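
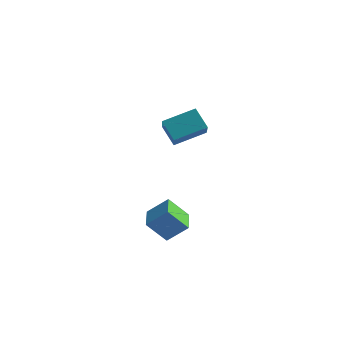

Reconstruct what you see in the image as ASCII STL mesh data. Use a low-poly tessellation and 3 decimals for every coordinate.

solid 
facet normal -0.644 0.163 0.747
outer loop
vertex -3.586 1.436 3.863
vertex -2.638 2.549 4.437
vertex -4.53 2.816 2.748
endloop
endfacet
facet normal -0.604 -0.708 -0.365
outer loop
vertex -3.802 2.631 1.903
vertex -3.586 1.436 3.863
vertex -4.53 2.816 2.748
endloop
endfacet
facet normal -0.644 0.164 0.747
outer loop
vertex -4.53 2.816 2.748
vertex -2.638 2.549 4.437
vertex -3.582 3.929 3.321
endloop
endfacet
facet normal -0.470 0.686 -0.555
outer loop
vertex -3.582 3.929 3.321
vertex -3.802 2.631 1.903
vertex -4.53 2.816 2.748
endloop
endfacet
facet normal 0.470 -0.686 0.555
outer loop
vertex -3.586 1.436 3.863
vertex -1.91 2.364 3.592
vertex -2.638 2.549 4.437
endloop
endfacet
facet normal -0.604 -0.709 -0.365
outer loop
vertex -2.858 1.251 3.019
vertex -3.586 1.436 3.863
vertex -3.802 2.631 1.903
endloop
endfacet
facet normal 0.470 -0.686 0.556
outer loop
vertex -2.858 1.251 3.019
vertex -1.91 2.364 3.592
vertex -3.586 1.436 3.863
endloop
endfacet
facet normal 0.604 0.708 0.365
outer loop
vertex -2.638 2.549 4.437
vertex -1.91 2.364 3.592
vertex -3.582 3.929 3.321
endloop
endfacet
facet normal -0.470 0.686 -0.555
outer loop
vertex -2.854 3.744 2.477
vertex -3.802 2.631 1.903
vertex -3.582 3.929 3.321
endloop
endfacet
facet normal 0.604 0.708 0.366
outer loop
vertex -3.582 3.929 3.321
vertex -1.91 2.364 3.592
vertex -2.854 3.744 2.477
endloop
endfacet
facet normal 0.644 -0.163 -0.747
outer loop
vertex -2.854 3.744 2.477
vertex -2.858 1.251 3.019
vertex -3.802 2.631 1.903
endloop
endfacet
facet normal 0.644 -0.164 -0.747
outer loop
vertex -1.91 2.364 3.592
vertex -2.858 1.251 3.019
vertex -2.854 3.744 2.477
endloop
endfacet
facet normal -0.544 0.837 0.067
outer loop
vertex -1.987 -1.991 0.465
vertex -1.23 -1.56 1.231
vertex -1.328 -1.488 -0.47
endloop
endfacet
facet normal -0.653 -0.372 -0.660
outer loop
vertex -0.67 -2.5 -0.551
vertex -1.987 -1.991 0.465
vertex -1.328 -1.488 -0.47
endloop
endfacet
facet normal -0.544 0.837 0.067
outer loop
vertex -1.328 -1.488 -0.47
vertex -1.23 -1.56 1.231
vertex -0.571 -1.057 0.296
endloop
endfacet
facet normal 0.528 0.403 -0.748
outer loop
vertex -0.571 -1.057 0.296
vertex -0.67 -2.5 -0.551
vertex -1.328 -1.488 -0.47
endloop
endfacet
facet normal -0.528 -0.403 0.748
outer loop
vertex -1.987 -1.991 0.465
vertex -0.572 -2.572 1.15
vertex -1.23 -1.56 1.231
endloop
endfacet
facet normal -0.653 -0.372 -0.660
outer loop
vertex -1.329 -3.003 0.384
vertex -1.987 -1.991 0.465
vertex -0.67 -2.5 -0.551
endloop
endfacet
facet normal -0.528 -0.403 0.748
outer loop
vertex -1.329 -3.003 0.384
vertex -0.572 -2.572 1.15
vertex -1.987 -1.991 0.465
endloop
endfacet
facet normal 0.653 0.372 0.660
outer loop
vertex -1.23 -1.56 1.231
vertex -0.572 -2.572 1.15
vertex -0.571 -1.057 0.296
endloop
endfacet
facet normal 0.528 0.403 -0.748
outer loop
vertex 0.087 -2.069 0.215
vertex -0.67 -2.5 -0.551
vertex -0.571 -1.057 0.296
endloop
endfacet
facet normal 0.653 0.372 0.660
outer loop
vertex -0.571 -1.057 0.296
vertex -0.572 -2.572 1.15
vertex 0.087 -2.069 0.215
endloop
endfacet
facet normal 0.544 -0.837 -0.067
outer loop
vertex 0.087 -2.069 0.215
vertex -1.329 -3.003 0.384
vertex -0.67 -2.5 -0.551
endloop
endfacet
facet normal 0.544 -0.837 -0.067
outer loop
vertex -0.572 -2.572 1.15
vertex -1.329 -3.003 0.384
vertex 0.087 -2.069 0.215
endloop
endfacet

endsolid


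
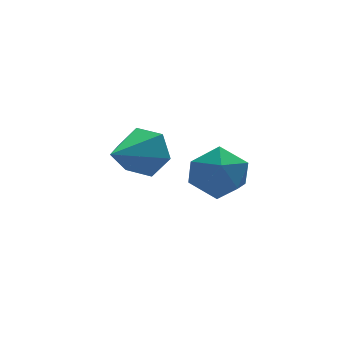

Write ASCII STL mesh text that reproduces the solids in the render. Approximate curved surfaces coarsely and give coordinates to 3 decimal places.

solid 
facet normal -0.347 -0.131 0.929
outer loop
vertex 2.953 -0.724 -1.824
vertex 3.449 -1.272 -1.716
vertex 3.629 -0.567 -1.549
endloop
endfacet
facet normal -0.421 0.548 0.723
outer loop
vertex 2.953 -0.724 -1.824
vertex 3.629 -0.567 -1.549
vertex 3.323 -0.122 -2.065
endloop
endfacet
facet normal -0.820 0.557 0.131
outer loop
vertex 2.953 -0.724 -1.824
vertex 3.323 -0.122 -2.065
vertex 2.954 -0.552 -2.551
endloop
endfacet
facet normal -0.993 -0.118 -0.029
outer loop
vertex 2.953 -0.724 -1.824
vertex 2.954 -0.552 -2.551
vertex 3.032 -1.263 -2.335
endloop
endfacet
facet normal -0.700 -0.542 0.464
outer loop
vertex 2.953 -0.724 -1.824
vertex 3.032 -1.263 -2.335
vertex 3.449 -1.272 -1.716
endloop
endfacet
facet normal 0.224 0.800 0.557
outer loop
vertex 3.323 -0.122 -2.065
vertex 3.629 -0.567 -1.549
vertex 4.048 -0.297 -2.105
endloop
endfacet
facet normal 0.344 -0.299 0.890
outer loop
vertex 3.629 -0.567 -1.549
vertex 3.449 -1.272 -1.716
vertex 4.126 -1.008 -1.889
endloop
endfacet
facet normal -0.225 -0.965 0.138
outer loop
vertex 3.449 -1.272 -1.716
vertex 3.032 -1.263 -2.335
vertex 3.757 -1.438 -2.375
endloop
endfacet
facet normal -0.698 -0.277 -0.660
outer loop
vertex 3.032 -1.263 -2.335
vertex 2.954 -0.552 -2.551
vertex 3.451 -0.993 -2.891
endloop
endfacet
facet normal -0.420 0.814 -0.401
outer loop
vertex 2.954 -0.552 -2.551
vertex 3.323 -0.122 -2.065
vertex 3.631 -0.288 -2.724
endloop
endfacet
facet normal 0.993 0.118 0.029
outer loop
vertex 4.127 -0.836 -2.616
vertex 4.048 -0.297 -2.105
vertex 4.126 -1.008 -1.889
endloop
endfacet
facet normal 0.820 -0.557 -0.131
outer loop
vertex 4.127 -0.836 -2.616
vertex 4.126 -1.008 -1.889
vertex 3.757 -1.438 -2.375
endloop
endfacet
facet normal 0.421 -0.548 -0.723
outer loop
vertex 4.127 -0.836 -2.616
vertex 3.757 -1.438 -2.375
vertex 3.451 -0.993 -2.891
endloop
endfacet
facet normal 0.347 0.131 -0.929
outer loop
vertex 4.127 -0.836 -2.616
vertex 3.451 -0.993 -2.891
vertex 3.631 -0.288 -2.724
endloop
endfacet
facet normal 0.700 0.542 -0.464
outer loop
vertex 4.127 -0.836 -2.616
vertex 3.631 -0.288 -2.724
vertex 4.048 -0.297 -2.105
endloop
endfacet
facet normal 0.698 0.277 0.660
outer loop
vertex 4.126 -1.008 -1.889
vertex 4.048 -0.297 -2.105
vertex 3.629 -0.567 -1.549
endloop
endfacet
facet normal 0.420 -0.814 0.401
outer loop
vertex 3.757 -1.438 -2.375
vertex 4.126 -1.008 -1.889
vertex 3.449 -1.272 -1.716
endloop
endfacet
facet normal -0.224 -0.800 -0.557
outer loop
vertex 3.451 -0.993 -2.891
vertex 3.757 -1.438 -2.375
vertex 3.032 -1.263 -2.335
endloop
endfacet
facet normal -0.344 0.299 -0.890
outer loop
vertex 3.631 -0.288 -2.724
vertex 3.451 -0.993 -2.891
vertex 2.954 -0.552 -2.551
endloop
endfacet
facet normal 0.225 0.965 -0.138
outer loop
vertex 4.048 -0.297 -2.105
vertex 3.631 -0.288 -2.724
vertex 3.323 -0.122 -2.065
endloop
endfacet
facet normal 0.710 0.599 -0.370
outer loop
vertex 1.931 -2.217 -0.078
vertex 1.577 -2.112 -0.588
vertex 1.523 -1.737 -0.084
endloop
endfacet
facet normal -0.035 -0.017 0.999
outer loop
vertex 1.931 -2.217 -0.078
vertex 1.523 -1.737 -0.084
vertex 0.703 -2.848 -0.132
endloop
endfacet
facet normal 0.710 0.599 -0.370
outer loop
vertex 1.523 -1.737 -0.084
vertex 1.577 -2.112 -0.588
vertex 1.169 -1.632 -0.594
endloop
endfacet
facet normal -0.675 0.474 0.566
outer loop
vertex 1.523 -1.737 -0.084
vertex 1.169 -1.632 -0.594
vertex 0.703 -2.848 -0.132
endloop
endfacet
facet normal 0.710 0.599 -0.371
outer loop
vertex 1.169 -1.632 -0.594
vertex 1.577 -2.112 -0.588
vertex 1.222 -2.007 -1.098
endloop
endfacet
facet normal -0.927 0.248 -0.282
outer loop
vertex 1.169 -1.632 -0.594
vertex 1.222 -2.007 -1.098
vertex 0.703 -2.848 -0.132
endloop
endfacet
facet normal 0.710 0.598 -0.371
outer loop
vertex 1.222 -2.007 -1.098
vertex 1.577 -2.112 -0.588
vertex 1.63 -2.487 -1.091
endloop
endfacet
facet normal -0.540 -0.469 -0.699
outer loop
vertex 1.222 -2.007 -1.098
vertex 1.63 -2.487 -1.091
vertex 0.703 -2.848 -0.132
endloop
endfacet
facet normal 0.710 0.599 -0.371
outer loop
vertex 1.63 -2.487 -1.091
vertex 1.577 -2.112 -0.588
vertex 1.985 -2.592 -0.582
endloop
endfacet
facet normal 0.098 -0.959 -0.266
outer loop
vertex 1.63 -2.487 -1.091
vertex 1.985 -2.592 -0.582
vertex 0.703 -2.848 -0.132
endloop
endfacet
facet normal 0.710 0.599 -0.370
outer loop
vertex 1.985 -2.592 -0.582
vertex 1.577 -2.112 -0.588
vertex 1.931 -2.217 -0.078
endloop
endfacet
facet normal 0.351 -0.733 0.583
outer loop
vertex 1.985 -2.592 -0.582
vertex 1.931 -2.217 -0.078
vertex 0.703 -2.848 -0.132
endloop
endfacet

endsolid


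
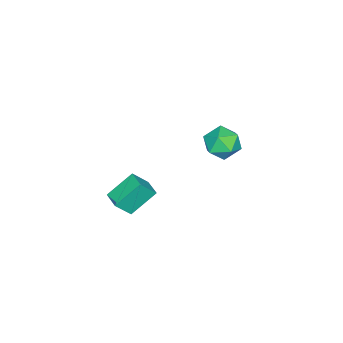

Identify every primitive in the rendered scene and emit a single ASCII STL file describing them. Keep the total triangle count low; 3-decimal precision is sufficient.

solid 
facet normal 0.052 0.981 0.186
outer loop
vertex -3.933 0.93 -0.933
vertex -3.887 0.711 0.212
vertex -2.901 0.776 -0.409
endloop
endfacet
facet normal 0.349 0.825 -0.445
outer loop
vertex -3.933 0.93 -0.933
vertex -2.901 0.776 -0.409
vertex -3.102 0.297 -1.454
endloop
endfacet
facet normal -0.146 0.508 -0.849
outer loop
vertex -3.933 0.93 -0.933
vertex -3.102 0.297 -1.454
vertex -4.212 -0.063 -1.479
endloop
endfacet
facet normal -0.749 0.468 -0.469
outer loop
vertex -3.933 0.93 -0.933
vertex -4.212 -0.063 -1.479
vertex -4.697 0.193 -0.449
endloop
endfacet
facet normal -0.626 0.761 0.171
outer loop
vertex -3.933 0.93 -0.933
vertex -4.697 0.193 -0.449
vertex -3.887 0.711 0.212
endloop
endfacet
facet normal 0.874 0.355 -0.331
outer loop
vertex -3.102 0.297 -1.454
vertex -2.901 0.776 -0.409
vertex -2.543 -0.313 -0.631
endloop
endfacet
facet normal 0.394 0.608 0.689
outer loop
vertex -2.901 0.776 -0.409
vertex -3.887 0.711 0.212
vertex -3.028 -0.057 0.399
endloop
endfacet
facet normal -0.703 0.252 0.665
outer loop
vertex -3.887 0.711 0.212
vertex -4.697 0.193 -0.449
vertex -4.138 -0.417 0.374
endloop
endfacet
facet normal -0.902 -0.221 -0.370
outer loop
vertex -4.697 0.193 -0.449
vertex -4.212 -0.063 -1.479
vertex -4.339 -0.896 -0.671
endloop
endfacet
facet normal 0.073 -0.158 -0.985
outer loop
vertex -4.212 -0.063 -1.479
vertex -3.102 0.297 -1.454
vertex -3.353 -0.831 -1.292
endloop
endfacet
facet normal 0.749 -0.468 0.469
outer loop
vertex -3.307 -1.05 -0.147
vertex -2.543 -0.313 -0.631
vertex -3.028 -0.057 0.399
endloop
endfacet
facet normal 0.146 -0.508 0.849
outer loop
vertex -3.307 -1.05 -0.147
vertex -3.028 -0.057 0.399
vertex -4.138 -0.417 0.374
endloop
endfacet
facet normal -0.349 -0.825 0.445
outer loop
vertex -3.307 -1.05 -0.147
vertex -4.138 -0.417 0.374
vertex -4.339 -0.896 -0.671
endloop
endfacet
facet normal -0.052 -0.981 -0.186
outer loop
vertex -3.307 -1.05 -0.147
vertex -4.339 -0.896 -0.671
vertex -3.353 -0.831 -1.292
endloop
endfacet
facet normal 0.626 -0.761 -0.171
outer loop
vertex -3.307 -1.05 -0.147
vertex -3.353 -0.831 -1.292
vertex -2.543 -0.313 -0.631
endloop
endfacet
facet normal 0.902 0.221 0.370
outer loop
vertex -3.028 -0.057 0.399
vertex -2.543 -0.313 -0.631
vertex -2.901 0.776 -0.409
endloop
endfacet
facet normal -0.073 0.158 0.985
outer loop
vertex -4.138 -0.417 0.374
vertex -3.028 -0.057 0.399
vertex -3.887 0.711 0.212
endloop
endfacet
facet normal -0.874 -0.355 0.331
outer loop
vertex -4.339 -0.896 -0.671
vertex -4.138 -0.417 0.374
vertex -4.697 0.193 -0.449
endloop
endfacet
facet normal -0.394 -0.608 -0.689
outer loop
vertex -3.353 -0.831 -1.292
vertex -4.339 -0.896 -0.671
vertex -4.212 -0.063 -1.479
endloop
endfacet
facet normal 0.703 -0.252 -0.665
outer loop
vertex -2.543 -0.313 -0.631
vertex -3.353 -0.831 -1.292
vertex -3.102 0.297 -1.454
endloop
endfacet
facet normal -0.486 0.420 -0.767
outer loop
vertex 1.628 -1.862 -0.274
vertex 2.312 -1.04 -0.257
vertex 2.743 -2.764 -1.474
endloop
endfacet
facet normal -0.640 -0.769 -0.017
outer loop
vertex 3.408 -3.34 -0.423
vertex 1.628 -1.862 -0.274
vertex 2.743 -2.764 -1.474
endloop
endfacet
facet normal -0.484 0.420 -0.767
outer loop
vertex 2.743 -2.764 -1.474
vertex 2.312 -1.04 -0.257
vertex 3.428 -1.942 -1.456
endloop
endfacet
facet normal 0.596 -0.483 -0.642
outer loop
vertex 3.428 -1.942 -1.456
vertex 3.408 -3.34 -0.423
vertex 2.743 -2.764 -1.474
endloop
endfacet
facet normal -0.596 0.483 0.642
outer loop
vertex 1.628 -1.862 -0.274
vertex 2.977 -1.616 0.794
vertex 2.312 -1.04 -0.257
endloop
endfacet
facet normal -0.640 -0.769 -0.017
outer loop
vertex 2.292 -2.438 0.776
vertex 1.628 -1.862 -0.274
vertex 3.408 -3.34 -0.423
endloop
endfacet
facet normal -0.596 0.483 0.642
outer loop
vertex 2.292 -2.438 0.776
vertex 2.977 -1.616 0.794
vertex 1.628 -1.862 -0.274
endloop
endfacet
facet normal 0.639 0.769 0.017
outer loop
vertex 2.312 -1.04 -0.257
vertex 2.977 -1.616 0.794
vertex 3.428 -1.942 -1.456
endloop
endfacet
facet normal 0.596 -0.483 -0.642
outer loop
vertex 4.092 -2.518 -0.406
vertex 3.408 -3.34 -0.423
vertex 3.428 -1.942 -1.456
endloop
endfacet
facet normal 0.640 0.768 0.017
outer loop
vertex 3.428 -1.942 -1.456
vertex 2.977 -1.616 0.794
vertex 4.092 -2.518 -0.406
endloop
endfacet
facet normal 0.485 -0.420 0.767
outer loop
vertex 4.092 -2.518 -0.406
vertex 2.292 -2.438 0.776
vertex 3.408 -3.34 -0.423
endloop
endfacet
facet normal 0.485 -0.421 0.767
outer loop
vertex 2.977 -1.616 0.794
vertex 2.292 -2.438 0.776
vertex 4.092 -2.518 -0.406
endloop
endfacet

endsolid


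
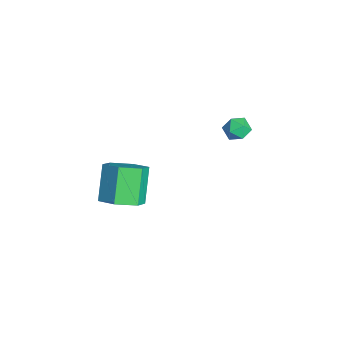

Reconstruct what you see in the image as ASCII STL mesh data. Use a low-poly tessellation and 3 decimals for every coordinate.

solid 
facet normal 0.614 -0.240 -0.752
outer loop
vertex -0.718 -2.018 0.328
vertex -1.461 -2.568 -0.104
vertex -1.358 -1.58 -0.335
endloop
endfacet
facet normal 0.478 0.871 0.113
outer loop
vertex -0.718 -2.018 0.328
vertex -1.358 -1.58 -0.335
vertex -1.836 -1.582 1.696
endloop
endfacet
facet normal 0.478 0.871 0.113
outer loop
vertex -1.836 -1.582 1.696
vertex -1.358 -1.58 -0.335
vertex -2.476 -1.144 1.033
endloop
endfacet
facet normal -0.614 0.240 0.752
outer loop
vertex -1.836 -1.582 1.696
vertex -2.476 -1.144 1.033
vertex -2.579 -2.132 1.264
endloop
endfacet
facet normal 0.614 -0.240 -0.752
outer loop
vertex -1.358 -1.58 -0.335
vertex -1.461 -2.568 -0.104
vertex -2.101 -2.13 -0.767
endloop
endfacet
facet normal -0.304 0.808 -0.506
outer loop
vertex -1.358 -1.58 -0.335
vertex -2.101 -2.13 -0.767
vertex -2.476 -1.144 1.033
endloop
endfacet
facet normal -0.303 0.808 -0.506
outer loop
vertex -2.476 -1.144 1.033
vertex -2.101 -2.13 -0.767
vertex -3.219 -1.693 0.602
endloop
endfacet
facet normal -0.614 0.240 0.752
outer loop
vertex -2.476 -1.144 1.033
vertex -3.219 -1.693 0.602
vertex -2.579 -2.132 1.264
endloop
endfacet
facet normal 0.614 -0.240 -0.752
outer loop
vertex -2.101 -2.13 -0.767
vertex -1.461 -2.568 -0.104
vertex -2.204 -3.118 -0.536
endloop
endfacet
facet normal -0.783 -0.063 -0.619
outer loop
vertex -2.101 -2.13 -0.767
vertex -2.204 -3.118 -0.536
vertex -3.219 -1.693 0.602
endloop
endfacet
facet normal -0.782 -0.063 -0.620
outer loop
vertex -3.219 -1.693 0.602
vertex -2.204 -3.118 -0.536
vertex -3.322 -2.682 0.832
endloop
endfacet
facet normal -0.614 0.239 0.752
outer loop
vertex -3.219 -1.693 0.602
vertex -3.322 -2.682 0.832
vertex -2.579 -2.132 1.264
endloop
endfacet
facet normal 0.614 -0.240 -0.752
outer loop
vertex -2.204 -3.118 -0.536
vertex -1.461 -2.568 -0.104
vertex -1.564 -3.556 0.127
endloop
endfacet
facet normal -0.478 -0.871 -0.113
outer loop
vertex -2.204 -3.118 -0.536
vertex -1.564 -3.556 0.127
vertex -3.322 -2.682 0.832
endloop
endfacet
facet normal -0.478 -0.871 -0.113
outer loop
vertex -3.322 -2.682 0.832
vertex -1.564 -3.556 0.127
vertex -2.682 -3.12 1.495
endloop
endfacet
facet normal -0.614 0.240 0.752
outer loop
vertex -3.322 -2.682 0.832
vertex -2.682 -3.12 1.495
vertex -2.579 -2.132 1.264
endloop
endfacet
facet normal 0.614 -0.240 -0.752
outer loop
vertex -1.564 -3.556 0.127
vertex -1.461 -2.568 -0.104
vertex -0.821 -3.007 0.558
endloop
endfacet
facet normal 0.304 -0.808 0.505
outer loop
vertex -1.564 -3.556 0.127
vertex -0.821 -3.007 0.558
vertex -2.682 -3.12 1.495
endloop
endfacet
facet normal 0.304 -0.807 0.506
outer loop
vertex -2.682 -3.12 1.495
vertex -0.821 -3.007 0.558
vertex -1.939 -2.57 1.927
endloop
endfacet
facet normal -0.614 0.240 0.752
outer loop
vertex -2.682 -3.12 1.495
vertex -1.939 -2.57 1.927
vertex -2.579 -2.132 1.264
endloop
endfacet
facet normal 0.614 -0.239 -0.752
outer loop
vertex -0.821 -3.007 0.558
vertex -1.461 -2.568 -0.104
vertex -0.718 -2.018 0.328
endloop
endfacet
facet normal 0.783 0.062 0.619
outer loop
vertex -0.821 -3.007 0.558
vertex -0.718 -2.018 0.328
vertex -1.939 -2.57 1.927
endloop
endfacet
facet normal 0.783 0.063 0.619
outer loop
vertex -1.939 -2.57 1.927
vertex -0.718 -2.018 0.328
vertex -1.836 -1.582 1.696
endloop
endfacet
facet normal -0.614 0.240 0.752
outer loop
vertex -1.939 -2.57 1.927
vertex -1.836 -1.582 1.696
vertex -2.579 -2.132 1.264
endloop
endfacet
facet normal 0.160 0.805 0.571
outer loop
vertex -3.443 3.619 1.627
vertex -3.937 3.415 2.053
vertex -3.292 3.214 2.156
endloop
endfacet
facet normal 0.761 0.602 0.244
outer loop
vertex -3.443 3.619 1.627
vertex -3.292 3.214 2.156
vertex -3.006 3.1 1.545
endloop
endfacet
facet normal 0.642 0.613 -0.460
outer loop
vertex -3.443 3.619 1.627
vertex -3.006 3.1 1.545
vertex -3.475 3.231 1.065
endloop
endfacet
facet normal -0.032 0.823 -0.567
outer loop
vertex -3.443 3.619 1.627
vertex -3.475 3.231 1.065
vertex -4.05 3.425 1.379
endloop
endfacet
facet normal -0.329 0.942 0.069
outer loop
vertex -3.443 3.619 1.627
vertex -4.05 3.425 1.379
vertex -3.937 3.415 2.053
endloop
endfacet
facet normal 0.898 -0.072 0.434
outer loop
vertex -3.006 3.1 1.545
vertex -3.292 3.214 2.156
vertex -3.23 2.575 1.921
endloop
endfacet
facet normal -0.074 0.256 0.964
outer loop
vertex -3.292 3.214 2.156
vertex -3.937 3.415 2.053
vertex -3.805 2.769 2.235
endloop
endfacet
facet normal -0.865 0.478 0.152
outer loop
vertex -3.937 3.415 2.053
vertex -4.05 3.425 1.379
vertex -4.274 2.9 1.755
endloop
endfacet
facet normal -0.383 0.286 -0.878
outer loop
vertex -4.05 3.425 1.379
vertex -3.475 3.231 1.065
vertex -3.988 2.786 1.144
endloop
endfacet
facet normal 0.707 -0.054 -0.705
outer loop
vertex -3.475 3.231 1.065
vertex -3.006 3.1 1.545
vertex -3.343 2.585 1.247
endloop
endfacet
facet normal 0.032 -0.823 0.567
outer loop
vertex -3.837 2.381 1.673
vertex -3.23 2.575 1.921
vertex -3.805 2.769 2.235
endloop
endfacet
facet normal -0.642 -0.613 0.460
outer loop
vertex -3.837 2.381 1.673
vertex -3.805 2.769 2.235
vertex -4.274 2.9 1.755
endloop
endfacet
facet normal -0.761 -0.602 -0.244
outer loop
vertex -3.837 2.381 1.673
vertex -4.274 2.9 1.755
vertex -3.988 2.786 1.144
endloop
endfacet
facet normal -0.160 -0.805 -0.571
outer loop
vertex -3.837 2.381 1.673
vertex -3.988 2.786 1.144
vertex -3.343 2.585 1.247
endloop
endfacet
facet normal 0.329 -0.942 -0.069
outer loop
vertex -3.837 2.381 1.673
vertex -3.343 2.585 1.247
vertex -3.23 2.575 1.921
endloop
endfacet
facet normal 0.383 -0.286 0.878
outer loop
vertex -3.805 2.769 2.235
vertex -3.23 2.575 1.921
vertex -3.292 3.214 2.156
endloop
endfacet
facet normal -0.707 0.054 0.705
outer loop
vertex -4.274 2.9 1.755
vertex -3.805 2.769 2.235
vertex -3.937 3.415 2.053
endloop
endfacet
facet normal -0.898 0.072 -0.434
outer loop
vertex -3.988 2.786 1.144
vertex -4.274 2.9 1.755
vertex -4.05 3.425 1.379
endloop
endfacet
facet normal 0.074 -0.256 -0.964
outer loop
vertex -3.343 2.585 1.247
vertex -3.988 2.786 1.144
vertex -3.475 3.231 1.065
endloop
endfacet
facet normal 0.865 -0.478 -0.152
outer loop
vertex -3.23 2.575 1.921
vertex -3.343 2.585 1.247
vertex -3.006 3.1 1.545
endloop
endfacet

endsolid


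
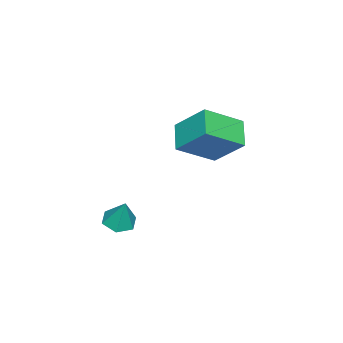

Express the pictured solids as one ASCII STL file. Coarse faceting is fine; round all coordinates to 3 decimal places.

solid 
facet normal -0.205 -0.313 -0.927
outer loop
vertex 2.843 -2.385 -0.532
vertex 2.447 -2.049 -0.558
vertex 2.922 -1.904 -0.712
endloop
endfacet
facet normal 0.966 -0.066 0.249
outer loop
vertex 2.843 -2.385 -0.532
vertex 2.922 -1.904 -0.712
vertex 2.653 -1.731 0.378
endloop
endfacet
facet normal -0.204 -0.315 -0.927
outer loop
vertex 2.922 -1.904 -0.712
vertex 2.447 -2.049 -0.558
vertex 2.526 -1.567 -0.739
endloop
endfacet
facet normal 0.646 0.762 0.038
outer loop
vertex 2.922 -1.904 -0.712
vertex 2.526 -1.567 -0.739
vertex 2.653 -1.731 0.378
endloop
endfacet
facet normal -0.204 -0.315 -0.927
outer loop
vertex 2.526 -1.567 -0.739
vertex 2.447 -2.049 -0.558
vertex 2.051 -1.712 -0.585
endloop
endfacet
facet normal -0.238 0.957 0.168
outer loop
vertex 2.526 -1.567 -0.739
vertex 2.051 -1.712 -0.585
vertex 2.653 -1.731 0.378
endloop
endfacet
facet normal -0.204 -0.315 -0.927
outer loop
vertex 2.051 -1.712 -0.585
vertex 2.447 -2.049 -0.558
vertex 1.972 -2.194 -0.404
endloop
endfacet
facet normal -0.800 0.321 0.507
outer loop
vertex 2.051 -1.712 -0.585
vertex 1.972 -2.194 -0.404
vertex 2.653 -1.731 0.378
endloop
endfacet
facet normal -0.205 -0.313 -0.927
outer loop
vertex 1.972 -2.194 -0.404
vertex 2.447 -2.049 -0.558
vertex 2.368 -2.53 -0.378
endloop
endfacet
facet normal -0.478 -0.508 0.717
outer loop
vertex 1.972 -2.194 -0.404
vertex 2.368 -2.53 -0.378
vertex 2.653 -1.731 0.378
endloop
endfacet
facet normal -0.205 -0.313 -0.927
outer loop
vertex 2.368 -2.53 -0.378
vertex 2.447 -2.049 -0.558
vertex 2.843 -2.385 -0.532
endloop
endfacet
facet normal 0.404 -0.701 0.588
outer loop
vertex 2.368 -2.53 -0.378
vertex 2.843 -2.385 -0.532
vertex 2.653 -1.731 0.378
endloop
endfacet
facet normal -0.785 -0.394 0.478
outer loop
vertex 1.234 -0.88 3.007
vertex 1.323 0.061 3.928
vertex 0.384 -0.08 2.271
endloop
endfacet
facet normal -0.067 -0.713 -0.698
outer loop
vertex 1.137 0.299 1.812
vertex 1.234 -0.88 3.007
vertex 0.384 -0.08 2.271
endloop
endfacet
facet normal -0.784 -0.395 0.478
outer loop
vertex 0.384 -0.08 2.271
vertex 1.323 0.061 3.928
vertex 0.472 0.861 3.193
endloop
endfacet
facet normal -0.617 0.580 -0.533
outer loop
vertex 0.472 0.861 3.193
vertex 1.137 0.299 1.812
vertex 0.384 -0.08 2.271
endloop
endfacet
facet normal 0.617 -0.580 0.533
outer loop
vertex 1.234 -0.88 3.007
vertex 2.076 0.44 3.469
vertex 1.323 0.061 3.928
endloop
endfacet
facet normal -0.067 -0.713 -0.698
outer loop
vertex 1.988 -0.501 2.547
vertex 1.234 -0.88 3.007
vertex 1.137 0.299 1.812
endloop
endfacet
facet normal 0.616 -0.580 0.533
outer loop
vertex 1.988 -0.501 2.547
vertex 2.076 0.44 3.469
vertex 1.234 -0.88 3.007
endloop
endfacet
facet normal 0.067 0.713 0.698
outer loop
vertex 1.323 0.061 3.928
vertex 2.076 0.44 3.469
vertex 0.472 0.861 3.193
endloop
endfacet
facet normal -0.616 0.580 -0.533
outer loop
vertex 1.226 1.24 2.733
vertex 1.137 0.299 1.812
vertex 0.472 0.861 3.193
endloop
endfacet
facet normal 0.067 0.713 0.698
outer loop
vertex 0.472 0.861 3.193
vertex 2.076 0.44 3.469
vertex 1.226 1.24 2.733
endloop
endfacet
facet normal 0.784 0.394 -0.479
outer loop
vertex 1.226 1.24 2.733
vertex 1.988 -0.501 2.547
vertex 1.137 0.299 1.812
endloop
endfacet
facet normal 0.785 0.395 -0.478
outer loop
vertex 2.076 0.44 3.469
vertex 1.988 -0.501 2.547
vertex 1.226 1.24 2.733
endloop
endfacet

endsolid


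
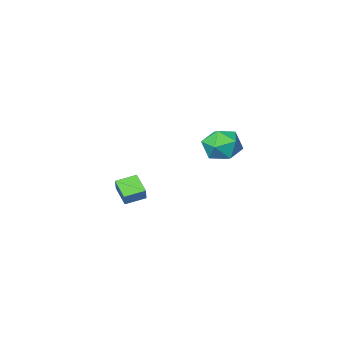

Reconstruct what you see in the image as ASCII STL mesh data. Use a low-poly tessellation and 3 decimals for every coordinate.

solid 
facet normal -0.950 0.208 0.231
outer loop
vertex -0.457 -3.41 -1.296
vertex -0.163 -2.935 -0.515
vertex -0.391 -2.39 -1.942
endloop
endfacet
facet normal -0.307 -0.495 -0.813
outer loop
vertex 0.683 -2.625 -2.205
vertex -0.457 -3.41 -1.296
vertex -0.391 -2.39 -1.942
endloop
endfacet
facet normal -0.950 0.209 0.232
outer loop
vertex -0.391 -2.39 -1.942
vertex -0.163 -2.935 -0.515
vertex -0.096 -1.914 -1.162
endloop
endfacet
facet normal 0.054 0.843 -0.535
outer loop
vertex -0.096 -1.914 -1.162
vertex 0.683 -2.625 -2.205
vertex -0.391 -2.39 -1.942
endloop
endfacet
facet normal -0.054 -0.844 0.534
outer loop
vertex -0.457 -3.41 -1.296
vertex 0.911 -3.17 -0.778
vertex -0.163 -2.935 -0.515
endloop
endfacet
facet normal -0.307 -0.495 -0.813
outer loop
vertex 0.616 -3.646 -1.558
vertex -0.457 -3.41 -1.296
vertex 0.683 -2.625 -2.205
endloop
endfacet
facet normal -0.055 -0.843 0.535
outer loop
vertex 0.616 -3.646 -1.558
vertex 0.911 -3.17 -0.778
vertex -0.457 -3.41 -1.296
endloop
endfacet
facet normal 0.307 0.495 0.813
outer loop
vertex -0.163 -2.935 -0.515
vertex 0.911 -3.17 -0.778
vertex -0.096 -1.914 -1.162
endloop
endfacet
facet normal 0.055 0.844 -0.534
outer loop
vertex 0.977 -2.15 -1.424
vertex 0.683 -2.625 -2.205
vertex -0.096 -1.914 -1.162
endloop
endfacet
facet normal 0.307 0.495 0.813
outer loop
vertex -0.096 -1.914 -1.162
vertex 0.911 -3.17 -0.778
vertex 0.977 -2.15 -1.424
endloop
endfacet
facet normal 0.950 -0.209 -0.231
outer loop
vertex 0.977 -2.15 -1.424
vertex 0.616 -3.646 -1.558
vertex 0.683 -2.625 -2.205
endloop
endfacet
facet normal 0.950 -0.208 -0.232
outer loop
vertex 0.911 -3.17 -0.778
vertex 0.616 -3.646 -1.558
vertex 0.977 -2.15 -1.424
endloop
endfacet
facet normal -0.994 -0.084 0.076
outer loop
vertex -1.988 3.86 3.5
vertex -1.9 2.823 3.5
vertex -1.876 3.347 4.399
endloop
endfacet
facet normal -0.765 0.514 0.389
outer loop
vertex -1.988 3.86 3.5
vertex -1.876 3.347 4.399
vertex -1.359 4.237 4.239
endloop
endfacet
facet normal -0.421 0.901 -0.102
outer loop
vertex -1.988 3.86 3.5
vertex -1.359 4.237 4.239
vertex -1.064 4.262 3.241
endloop
endfacet
facet normal -0.437 0.542 -0.718
outer loop
vertex -1.988 3.86 3.5
vertex -1.064 4.262 3.241
vertex -1.398 3.388 2.785
endloop
endfacet
facet normal -0.791 -0.067 -0.608
outer loop
vertex -1.988 3.86 3.5
vertex -1.398 3.388 2.785
vertex -1.9 2.823 3.5
endloop
endfacet
facet normal -0.295 0.332 0.896
outer loop
vertex -1.359 4.237 4.239
vertex -1.876 3.347 4.399
vertex -0.882 3.432 4.695
endloop
endfacet
facet normal -0.666 -0.636 0.389
outer loop
vertex -1.876 3.347 4.399
vertex -1.9 2.823 3.5
vertex -1.216 2.558 4.239
endloop
endfacet
facet normal -0.339 -0.608 -0.718
outer loop
vertex -1.9 2.823 3.5
vertex -1.398 3.388 2.785
vertex -0.921 2.583 3.241
endloop
endfacet
facet normal 0.234 0.378 -0.896
outer loop
vertex -1.398 3.388 2.785
vertex -1.064 4.262 3.241
vertex -0.404 3.473 3.081
endloop
endfacet
facet normal 0.262 0.960 0.102
outer loop
vertex -1.064 4.262 3.241
vertex -1.359 4.237 4.239
vertex -0.38 3.997 3.98
endloop
endfacet
facet normal 0.437 -0.542 0.718
outer loop
vertex -0.292 2.96 3.98
vertex -0.882 3.432 4.695
vertex -1.216 2.558 4.239
endloop
endfacet
facet normal 0.421 -0.901 0.102
outer loop
vertex -0.292 2.96 3.98
vertex -1.216 2.558 4.239
vertex -0.921 2.583 3.241
endloop
endfacet
facet normal 0.765 -0.514 -0.389
outer loop
vertex -0.292 2.96 3.98
vertex -0.921 2.583 3.241
vertex -0.404 3.473 3.081
endloop
endfacet
facet normal 0.994 0.084 -0.076
outer loop
vertex -0.292 2.96 3.98
vertex -0.404 3.473 3.081
vertex -0.38 3.997 3.98
endloop
endfacet
facet normal 0.791 0.067 0.608
outer loop
vertex -0.292 2.96 3.98
vertex -0.38 3.997 3.98
vertex -0.882 3.432 4.695
endloop
endfacet
facet normal -0.234 -0.378 0.896
outer loop
vertex -1.216 2.558 4.239
vertex -0.882 3.432 4.695
vertex -1.876 3.347 4.399
endloop
endfacet
facet normal -0.262 -0.960 -0.102
outer loop
vertex -0.921 2.583 3.241
vertex -1.216 2.558 4.239
vertex -1.9 2.823 3.5
endloop
endfacet
facet normal 0.295 -0.332 -0.896
outer loop
vertex -0.404 3.473 3.081
vertex -0.921 2.583 3.241
vertex -1.398 3.388 2.785
endloop
endfacet
facet normal 0.666 0.636 -0.389
outer loop
vertex -0.38 3.997 3.98
vertex -0.404 3.473 3.081
vertex -1.064 4.262 3.241
endloop
endfacet
facet normal 0.339 0.608 0.718
outer loop
vertex -0.882 3.432 4.695
vertex -0.38 3.997 3.98
vertex -1.359 4.237 4.239
endloop
endfacet

endsolid


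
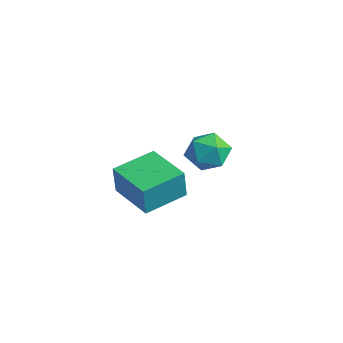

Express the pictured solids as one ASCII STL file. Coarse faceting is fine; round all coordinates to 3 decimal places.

solid 
facet normal -0.938 0.331 -0.102
outer loop
vertex 2.103 1.137 0.107
vertex 1.959 1.007 1.012
vertex 2.279 1.82 0.706
endloop
endfacet
facet normal -0.506 0.639 -0.580
outer loop
vertex 2.103 1.137 0.107
vertex 2.279 1.82 0.706
vertex 2.866 1.653 0.01
endloop
endfacet
facet normal -0.206 0.122 -0.971
outer loop
vertex 2.103 1.137 0.107
vertex 2.866 1.653 0.01
vertex 2.908 0.737 -0.114
endloop
endfacet
facet normal -0.453 -0.505 -0.735
outer loop
vertex 2.103 1.137 0.107
vertex 2.908 0.737 -0.114
vertex 2.348 0.338 0.505
endloop
endfacet
facet normal -0.905 -0.376 -0.198
outer loop
vertex 2.103 1.137 0.107
vertex 2.348 0.338 0.505
vertex 1.959 1.007 1.012
endloop
endfacet
facet normal 0.013 0.975 -0.223
outer loop
vertex 2.866 1.653 0.01
vertex 2.279 1.82 0.706
vertex 3.192 1.842 0.855
endloop
endfacet
facet normal -0.686 0.477 0.549
outer loop
vertex 2.279 1.82 0.706
vertex 1.959 1.007 1.012
vertex 2.632 1.443 1.474
endloop
endfacet
facet normal -0.633 -0.666 0.393
outer loop
vertex 1.959 1.007 1.012
vertex 2.348 0.338 0.505
vertex 2.674 0.527 1.35
endloop
endfacet
facet normal 0.099 -0.875 -0.475
outer loop
vertex 2.348 0.338 0.505
vertex 2.908 0.737 -0.114
vertex 3.261 0.36 0.654
endloop
endfacet
facet normal 0.498 0.139 -0.856
outer loop
vertex 2.908 0.737 -0.114
vertex 2.866 1.653 0.01
vertex 3.581 1.173 0.348
endloop
endfacet
facet normal 0.453 0.505 0.735
outer loop
vertex 3.437 1.043 1.253
vertex 3.192 1.842 0.855
vertex 2.632 1.443 1.474
endloop
endfacet
facet normal 0.206 -0.122 0.971
outer loop
vertex 3.437 1.043 1.253
vertex 2.632 1.443 1.474
vertex 2.674 0.527 1.35
endloop
endfacet
facet normal 0.506 -0.639 0.580
outer loop
vertex 3.437 1.043 1.253
vertex 2.674 0.527 1.35
vertex 3.261 0.36 0.654
endloop
endfacet
facet normal 0.938 -0.331 0.102
outer loop
vertex 3.437 1.043 1.253
vertex 3.261 0.36 0.654
vertex 3.581 1.173 0.348
endloop
endfacet
facet normal 0.905 0.376 0.198
outer loop
vertex 3.437 1.043 1.253
vertex 3.581 1.173 0.348
vertex 3.192 1.842 0.855
endloop
endfacet
facet normal -0.099 0.875 0.475
outer loop
vertex 2.632 1.443 1.474
vertex 3.192 1.842 0.855
vertex 2.279 1.82 0.706
endloop
endfacet
facet normal -0.498 -0.139 0.856
outer loop
vertex 2.674 0.527 1.35
vertex 2.632 1.443 1.474
vertex 1.959 1.007 1.012
endloop
endfacet
facet normal -0.013 -0.975 0.223
outer loop
vertex 3.261 0.36 0.654
vertex 2.674 0.527 1.35
vertex 2.348 0.338 0.505
endloop
endfacet
facet normal 0.686 -0.477 -0.549
outer loop
vertex 3.581 1.173 0.348
vertex 3.261 0.36 0.654
vertex 2.908 0.737 -0.114
endloop
endfacet
facet normal 0.633 0.666 -0.393
outer loop
vertex 3.192 1.842 0.855
vertex 3.581 1.173 0.348
vertex 2.866 1.653 0.01
endloop
endfacet
facet normal -0.989 -0.093 0.113
outer loop
vertex -2.298 0.003 -2.702
vertex -2.44 1.893 -2.391
vertex -2.478 0.221 -4.104
endloop
endfacet
facet normal 0.074 -0.984 -0.162
outer loop
vertex -0.5 0.407 -4.329
vertex -2.298 0.003 -2.702
vertex -2.478 0.221 -4.104
endloop
endfacet
facet normal -0.989 -0.094 0.113
outer loop
vertex -2.478 0.221 -4.104
vertex -2.44 1.893 -2.391
vertex -2.621 2.11 -3.792
endloop
endfacet
facet normal -0.126 0.152 -0.980
outer loop
vertex -2.621 2.11 -3.792
vertex -0.5 0.407 -4.329
vertex -2.478 0.221 -4.104
endloop
endfacet
facet normal 0.126 -0.152 0.980
outer loop
vertex -2.298 0.003 -2.702
vertex -0.462 2.079 -2.616
vertex -2.44 1.893 -2.391
endloop
endfacet
facet normal 0.074 -0.984 -0.162
outer loop
vertex -0.319 0.19 -2.928
vertex -2.298 0.003 -2.702
vertex -0.5 0.407 -4.329
endloop
endfacet
facet normal 0.126 -0.152 0.980
outer loop
vertex -0.319 0.19 -2.928
vertex -0.462 2.079 -2.616
vertex -2.298 0.003 -2.702
endloop
endfacet
facet normal -0.074 0.984 0.162
outer loop
vertex -2.44 1.893 -2.391
vertex -0.462 2.079 -2.616
vertex -2.621 2.11 -3.792
endloop
endfacet
facet normal -0.126 0.152 -0.980
outer loop
vertex -0.642 2.297 -4.018
vertex -0.5 0.407 -4.329
vertex -2.621 2.11 -3.792
endloop
endfacet
facet normal -0.074 0.984 0.163
outer loop
vertex -2.621 2.11 -3.792
vertex -0.462 2.079 -2.616
vertex -0.642 2.297 -4.018
endloop
endfacet
facet normal 0.989 0.093 -0.113
outer loop
vertex -0.642 2.297 -4.018
vertex -0.319 0.19 -2.928
vertex -0.5 0.407 -4.329
endloop
endfacet
facet normal 0.989 0.093 -0.112
outer loop
vertex -0.462 2.079 -2.616
vertex -0.319 0.19 -2.928
vertex -0.642 2.297 -4.018
endloop
endfacet

endsolid


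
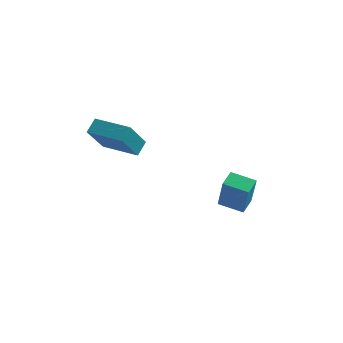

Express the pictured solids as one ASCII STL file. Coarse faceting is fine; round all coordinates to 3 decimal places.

solid 
facet normal -0.979 -0.181 0.099
outer loop
vertex -2.61 -3.647 3.991
vertex -2.654 -3.088 4.575
vertex -3.009 -2.24 2.613
endloop
endfacet
facet normal 0.055 -0.691 -0.721
outer loop
vertex -1.346 -1.932 2.445
vertex -2.61 -3.647 3.991
vertex -3.009 -2.24 2.613
endloop
endfacet
facet normal -0.978 -0.181 0.099
outer loop
vertex -3.009 -2.24 2.613
vertex -2.654 -3.088 4.575
vertex -3.054 -1.68 3.197
endloop
endfacet
facet normal -0.199 0.700 -0.686
outer loop
vertex -3.054 -1.68 3.197
vertex -1.346 -1.932 2.445
vertex -3.009 -2.24 2.613
endloop
endfacet
facet normal 0.199 -0.700 0.685
outer loop
vertex -2.61 -3.647 3.991
vertex -0.991 -2.78 4.407
vertex -2.654 -3.088 4.575
endloop
endfacet
facet normal 0.055 -0.690 -0.721
outer loop
vertex -0.946 -3.34 3.823
vertex -2.61 -3.647 3.991
vertex -1.346 -1.932 2.445
endloop
endfacet
facet normal 0.198 -0.700 0.686
outer loop
vertex -0.946 -3.34 3.823
vertex -0.991 -2.78 4.407
vertex -2.61 -3.647 3.991
endloop
endfacet
facet normal -0.055 0.690 0.721
outer loop
vertex -2.654 -3.088 4.575
vertex -0.991 -2.78 4.407
vertex -3.054 -1.68 3.197
endloop
endfacet
facet normal -0.198 0.701 -0.685
outer loop
vertex -1.39 -1.373 3.029
vertex -1.346 -1.932 2.445
vertex -3.054 -1.68 3.197
endloop
endfacet
facet normal -0.055 0.691 0.721
outer loop
vertex -3.054 -1.68 3.197
vertex -0.991 -2.78 4.407
vertex -1.39 -1.373 3.029
endloop
endfacet
facet normal 0.978 0.181 -0.099
outer loop
vertex -1.39 -1.373 3.029
vertex -0.946 -3.34 3.823
vertex -1.346 -1.932 2.445
endloop
endfacet
facet normal 0.979 0.181 -0.098
outer loop
vertex -0.991 -2.78 4.407
vertex -0.946 -3.34 3.823
vertex -1.39 -1.373 3.029
endloop
endfacet
facet normal -0.396 0.331 -0.857
outer loop
vertex -0.409 2.239 -1.596
vertex -0.586 3.013 -1.215
vertex 0.675 2.654 -1.936
endloop
endfacet
facet normal 0.201 -0.879 -0.433
outer loop
vertex 1.446 2.007 -0.265
vertex -0.409 2.239 -1.596
vertex 0.675 2.654 -1.936
endloop
endfacet
facet normal -0.395 0.332 -0.856
outer loop
vertex 0.675 2.654 -1.936
vertex -0.586 3.013 -1.215
vertex 0.499 3.427 -1.555
endloop
endfacet
facet normal 0.896 0.343 -0.281
outer loop
vertex 0.499 3.427 -1.555
vertex 1.446 2.007 -0.265
vertex 0.675 2.654 -1.936
endloop
endfacet
facet normal -0.896 -0.343 0.281
outer loop
vertex -0.409 2.239 -1.596
vertex 0.185 2.366 0.456
vertex -0.586 3.013 -1.215
endloop
endfacet
facet normal 0.200 -0.879 -0.432
outer loop
vertex 0.361 1.593 0.075
vertex -0.409 2.239 -1.596
vertex 1.446 2.007 -0.265
endloop
endfacet
facet normal -0.897 -0.343 0.281
outer loop
vertex 0.361 1.593 0.075
vertex 0.185 2.366 0.456
vertex -0.409 2.239 -1.596
endloop
endfacet
facet normal -0.200 0.879 0.433
outer loop
vertex -0.586 3.013 -1.215
vertex 0.185 2.366 0.456
vertex 0.499 3.427 -1.555
endloop
endfacet
facet normal 0.896 0.343 -0.280
outer loop
vertex 1.269 2.781 0.116
vertex 1.446 2.007 -0.265
vertex 0.499 3.427 -1.555
endloop
endfacet
facet normal -0.201 0.879 0.432
outer loop
vertex 0.499 3.427 -1.555
vertex 0.185 2.366 0.456
vertex 1.269 2.781 0.116
endloop
endfacet
facet normal 0.395 -0.331 0.857
outer loop
vertex 1.269 2.781 0.116
vertex 0.361 1.593 0.075
vertex 1.446 2.007 -0.265
endloop
endfacet
facet normal 0.396 -0.332 0.856
outer loop
vertex 0.185 2.366 0.456
vertex 0.361 1.593 0.075
vertex 1.269 2.781 0.116
endloop
endfacet

endsolid


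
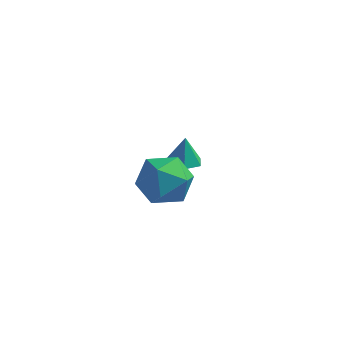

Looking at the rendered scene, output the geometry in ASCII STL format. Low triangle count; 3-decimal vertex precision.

solid 
facet normal -0.719 0.692 0.060
outer loop
vertex 3.756 0.639 2.538
vertex 3.12 0.013 2.136
vertex 3.23 0.043 3.108
endloop
endfacet
facet normal -0.243 0.774 0.585
outer loop
vertex 3.756 0.639 2.538
vertex 3.23 0.043 3.108
vertex 4.176 0.194 3.301
endloop
endfacet
facet normal 0.399 0.871 0.288
outer loop
vertex 3.756 0.639 2.538
vertex 4.176 0.194 3.301
vertex 4.652 0.258 2.449
endloop
endfacet
facet normal 0.319 0.849 -0.421
outer loop
vertex 3.756 0.639 2.538
vertex 4.652 0.258 2.449
vertex 3.999 0.146 1.729
endloop
endfacet
facet normal -0.372 0.739 -0.562
outer loop
vertex 3.756 0.639 2.538
vertex 3.999 0.146 1.729
vertex 3.12 0.013 2.136
endloop
endfacet
facet normal -0.223 0.167 0.960
outer loop
vertex 4.176 0.194 3.301
vertex 3.23 0.043 3.108
vertex 3.801 -0.706 3.371
endloop
endfacet
facet normal -0.993 0.036 0.111
outer loop
vertex 3.23 0.043 3.108
vertex 3.12 0.013 2.136
vertex 3.148 -0.818 2.651
endloop
endfacet
facet normal -0.431 0.110 -0.895
outer loop
vertex 3.12 0.013 2.136
vertex 3.999 0.146 1.729
vertex 3.624 -0.754 1.799
endloop
endfacet
facet normal 0.686 0.289 -0.667
outer loop
vertex 3.999 0.146 1.729
vertex 4.652 0.258 2.449
vertex 4.57 -0.603 1.992
endloop
endfacet
facet normal 0.815 0.325 0.480
outer loop
vertex 4.652 0.258 2.449
vertex 4.176 0.194 3.301
vertex 4.68 -0.573 2.964
endloop
endfacet
facet normal -0.319 -0.849 0.421
outer loop
vertex 4.044 -1.199 2.562
vertex 3.801 -0.706 3.371
vertex 3.148 -0.818 2.651
endloop
endfacet
facet normal -0.399 -0.871 -0.288
outer loop
vertex 4.044 -1.199 2.562
vertex 3.148 -0.818 2.651
vertex 3.624 -0.754 1.799
endloop
endfacet
facet normal 0.243 -0.774 -0.585
outer loop
vertex 4.044 -1.199 2.562
vertex 3.624 -0.754 1.799
vertex 4.57 -0.603 1.992
endloop
endfacet
facet normal 0.719 -0.692 -0.060
outer loop
vertex 4.044 -1.199 2.562
vertex 4.57 -0.603 1.992
vertex 4.68 -0.573 2.964
endloop
endfacet
facet normal 0.372 -0.739 0.562
outer loop
vertex 4.044 -1.199 2.562
vertex 4.68 -0.573 2.964
vertex 3.801 -0.706 3.371
endloop
endfacet
facet normal -0.686 -0.289 0.667
outer loop
vertex 3.148 -0.818 2.651
vertex 3.801 -0.706 3.371
vertex 3.23 0.043 3.108
endloop
endfacet
facet normal -0.815 -0.325 -0.480
outer loop
vertex 3.624 -0.754 1.799
vertex 3.148 -0.818 2.651
vertex 3.12 0.013 2.136
endloop
endfacet
facet normal 0.223 -0.167 -0.960
outer loop
vertex 4.57 -0.603 1.992
vertex 3.624 -0.754 1.799
vertex 3.999 0.146 1.729
endloop
endfacet
facet normal 0.993 -0.036 -0.111
outer loop
vertex 4.68 -0.573 2.964
vertex 4.57 -0.603 1.992
vertex 4.652 0.258 2.449
endloop
endfacet
facet normal 0.431 -0.110 0.895
outer loop
vertex 3.801 -0.706 3.371
vertex 4.68 -0.573 2.964
vertex 4.176 0.194 3.301
endloop
endfacet
facet normal 0.018 -0.221 -0.975
outer loop
vertex 4.06 3.22 0.342
vertex 3.469 3.366 0.298
vertex 3.896 3.793 0.209
endloop
endfacet
facet normal 0.849 0.337 0.407
outer loop
vertex 4.06 3.22 0.342
vertex 3.896 3.793 0.209
vertex 3.451 3.594 1.302
endloop
endfacet
facet normal 0.018 -0.221 -0.975
outer loop
vertex 3.896 3.793 0.209
vertex 3.469 3.366 0.298
vertex 3.305 3.938 0.165
endloop
endfacet
facet normal 0.212 0.943 0.258
outer loop
vertex 3.896 3.793 0.209
vertex 3.305 3.938 0.165
vertex 3.451 3.594 1.302
endloop
endfacet
facet normal 0.018 -0.222 -0.975
outer loop
vertex 3.305 3.938 0.165
vertex 3.469 3.366 0.298
vertex 2.879 3.512 0.254
endloop
endfacet
facet normal -0.644 0.706 0.296
outer loop
vertex 3.305 3.938 0.165
vertex 2.879 3.512 0.254
vertex 3.451 3.594 1.302
endloop
endfacet
facet normal 0.018 -0.222 -0.975
outer loop
vertex 2.879 3.512 0.254
vertex 3.469 3.366 0.298
vertex 3.042 2.94 0.387
endloop
endfacet
facet normal -0.865 -0.134 0.483
outer loop
vertex 2.879 3.512 0.254
vertex 3.042 2.94 0.387
vertex 3.451 3.594 1.302
endloop
endfacet
facet normal 0.018 -0.222 -0.975
outer loop
vertex 3.042 2.94 0.387
vertex 3.469 3.366 0.298
vertex 3.633 2.794 0.431
endloop
endfacet
facet normal -0.230 -0.740 0.632
outer loop
vertex 3.042 2.94 0.387
vertex 3.633 2.794 0.431
vertex 3.451 3.594 1.302
endloop
endfacet
facet normal 0.018 -0.222 -0.975
outer loop
vertex 3.633 2.794 0.431
vertex 3.469 3.366 0.298
vertex 4.06 3.22 0.342
endloop
endfacet
facet normal 0.627 -0.504 0.594
outer loop
vertex 3.633 2.794 0.431
vertex 4.06 3.22 0.342
vertex 3.451 3.594 1.302
endloop
endfacet

endsolid


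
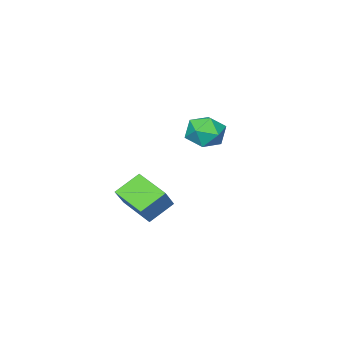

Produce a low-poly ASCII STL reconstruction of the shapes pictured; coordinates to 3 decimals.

solid 
facet normal -0.293 0.752 0.590
outer loop
vertex -1.742 3.192 -0.308
vertex -2.403 2.877 -0.235
vertex -1.864 2.715 0.239
endloop
endfacet
facet normal 0.409 0.641 0.650
outer loop
vertex -1.742 3.192 -0.308
vertex -1.864 2.715 0.239
vertex -1.231 2.691 -0.136
endloop
endfacet
facet normal 0.700 0.715 0.003
outer loop
vertex -1.742 3.192 -0.308
vertex -1.231 2.691 -0.136
vertex -1.379 2.839 -0.841
endloop
endfacet
facet normal 0.178 0.872 -0.456
outer loop
vertex -1.742 3.192 -0.308
vertex -1.379 2.839 -0.841
vertex -2.103 2.954 -0.903
endloop
endfacet
facet normal -0.437 0.895 -0.093
outer loop
vertex -1.742 3.192 -0.308
vertex -2.103 2.954 -0.903
vertex -2.403 2.877 -0.235
endloop
endfacet
facet normal 0.508 -0.035 0.860
outer loop
vertex -1.231 2.691 -0.136
vertex -1.864 2.715 0.239
vertex -1.577 2.066 0.043
endloop
endfacet
facet normal -0.628 0.145 0.764
outer loop
vertex -1.864 2.715 0.239
vertex -2.403 2.877 -0.235
vertex -2.301 2.181 -0.019
endloop
endfacet
facet normal -0.860 0.378 -0.343
outer loop
vertex -2.403 2.877 -0.235
vertex -2.103 2.954 -0.903
vertex -2.449 2.329 -0.724
endloop
endfacet
facet normal 0.134 0.340 -0.931
outer loop
vertex -2.103 2.954 -0.903
vertex -1.379 2.839 -0.841
vertex -1.816 2.305 -1.099
endloop
endfacet
facet normal 0.979 0.085 -0.188
outer loop
vertex -1.379 2.839 -0.841
vertex -1.231 2.691 -0.136
vertex -1.277 2.143 -0.625
endloop
endfacet
facet normal -0.178 -0.872 0.456
outer loop
vertex -1.938 1.828 -0.552
vertex -1.577 2.066 0.043
vertex -2.301 2.181 -0.019
endloop
endfacet
facet normal -0.700 -0.715 -0.003
outer loop
vertex -1.938 1.828 -0.552
vertex -2.301 2.181 -0.019
vertex -2.449 2.329 -0.724
endloop
endfacet
facet normal -0.409 -0.641 -0.650
outer loop
vertex -1.938 1.828 -0.552
vertex -2.449 2.329 -0.724
vertex -1.816 2.305 -1.099
endloop
endfacet
facet normal 0.293 -0.752 -0.590
outer loop
vertex -1.938 1.828 -0.552
vertex -1.816 2.305 -1.099
vertex -1.277 2.143 -0.625
endloop
endfacet
facet normal 0.437 -0.895 0.093
outer loop
vertex -1.938 1.828 -0.552
vertex -1.277 2.143 -0.625
vertex -1.577 2.066 0.043
endloop
endfacet
facet normal -0.134 -0.340 0.931
outer loop
vertex -2.301 2.181 -0.019
vertex -1.577 2.066 0.043
vertex -1.864 2.715 0.239
endloop
endfacet
facet normal -0.979 -0.085 0.188
outer loop
vertex -2.449 2.329 -0.724
vertex -2.301 2.181 -0.019
vertex -2.403 2.877 -0.235
endloop
endfacet
facet normal -0.508 0.035 -0.860
outer loop
vertex -1.816 2.305 -1.099
vertex -2.449 2.329 -0.724
vertex -2.103 2.954 -0.903
endloop
endfacet
facet normal 0.628 -0.145 -0.764
outer loop
vertex -1.277 2.143 -0.625
vertex -1.816 2.305 -1.099
vertex -1.379 2.839 -0.841
endloop
endfacet
facet normal 0.860 -0.378 0.343
outer loop
vertex -1.577 2.066 0.043
vertex -1.277 2.143 -0.625
vertex -1.231 2.691 -0.136
endloop
endfacet
facet normal -0.593 -0.250 -0.765
outer loop
vertex 2.118 2.983 -2.024
vertex 1.305 3.191 -1.462
vertex 2.14 4.148 -2.421
endloop
endfacet
facet normal 0.805 -0.205 -0.557
outer loop
vertex 2.715 4.389 -1.678
vertex 2.118 2.983 -2.024
vertex 2.14 4.148 -2.421
endloop
endfacet
facet normal -0.593 -0.249 -0.765
outer loop
vertex 2.14 4.148 -2.421
vertex 1.305 3.191 -1.462
vertex 1.327 4.355 -1.858
endloop
endfacet
facet normal 0.018 0.947 -0.321
outer loop
vertex 1.327 4.355 -1.858
vertex 2.715 4.389 -1.678
vertex 2.14 4.148 -2.421
endloop
endfacet
facet normal -0.019 -0.947 0.322
outer loop
vertex 2.118 2.983 -2.024
vertex 1.88 3.432 -0.719
vertex 1.305 3.191 -1.462
endloop
endfacet
facet normal 0.805 -0.205 -0.557
outer loop
vertex 2.693 3.225 -1.282
vertex 2.118 2.983 -2.024
vertex 2.715 4.389 -1.678
endloop
endfacet
facet normal -0.018 -0.946 0.322
outer loop
vertex 2.693 3.225 -1.282
vertex 1.88 3.432 -0.719
vertex 2.118 2.983 -2.024
endloop
endfacet
facet normal -0.805 0.205 0.557
outer loop
vertex 1.305 3.191 -1.462
vertex 1.88 3.432 -0.719
vertex 1.327 4.355 -1.858
endloop
endfacet
facet normal 0.019 0.946 -0.323
outer loop
vertex 1.902 4.597 -1.116
vertex 2.715 4.389 -1.678
vertex 1.327 4.355 -1.858
endloop
endfacet
facet normal -0.805 0.205 0.557
outer loop
vertex 1.327 4.355 -1.858
vertex 1.88 3.432 -0.719
vertex 1.902 4.597 -1.116
endloop
endfacet
facet normal 0.593 0.249 0.766
outer loop
vertex 1.902 4.597 -1.116
vertex 2.693 3.225 -1.282
vertex 2.715 4.389 -1.678
endloop
endfacet
facet normal 0.593 0.250 0.765
outer loop
vertex 1.88 3.432 -0.719
vertex 2.693 3.225 -1.282
vertex 1.902 4.597 -1.116
endloop
endfacet

endsolid


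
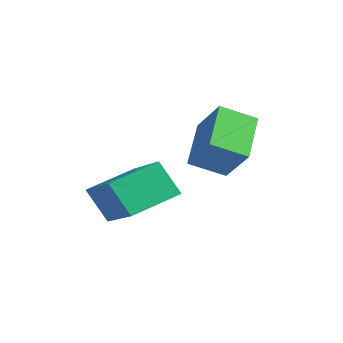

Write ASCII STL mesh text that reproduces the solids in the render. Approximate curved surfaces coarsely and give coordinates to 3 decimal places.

solid 
facet normal -0.707 -0.087 -0.702
outer loop
vertex 2.953 -1.12 3.19
vertex 2.084 -0.39 3.975
vertex 3.262 -0.31 2.778
endloop
endfacet
facet normal 0.629 -0.529 -0.569
outer loop
vertex 4.076 -0.21 3.585
vertex 2.953 -1.12 3.19
vertex 3.262 -0.31 2.778
endloop
endfacet
facet normal -0.707 -0.086 -0.702
outer loop
vertex 3.262 -0.31 2.778
vertex 2.084 -0.39 3.975
vertex 2.394 0.42 3.563
endloop
endfacet
facet normal 0.322 0.844 -0.429
outer loop
vertex 2.394 0.42 3.563
vertex 4.076 -0.21 3.585
vertex 3.262 -0.31 2.778
endloop
endfacet
facet normal -0.322 -0.844 0.429
outer loop
vertex 2.953 -1.12 3.19
vertex 2.898 -0.29 4.782
vertex 2.084 -0.39 3.975
endloop
endfacet
facet normal 0.629 -0.530 -0.568
outer loop
vertex 3.766 -1.02 3.997
vertex 2.953 -1.12 3.19
vertex 4.076 -0.21 3.585
endloop
endfacet
facet normal -0.322 -0.844 0.429
outer loop
vertex 3.766 -1.02 3.997
vertex 2.898 -0.29 4.782
vertex 2.953 -1.12 3.19
endloop
endfacet
facet normal -0.629 0.530 0.569
outer loop
vertex 2.084 -0.39 3.975
vertex 2.898 -0.29 4.782
vertex 2.394 0.42 3.563
endloop
endfacet
facet normal 0.322 0.844 -0.429
outer loop
vertex 3.207 0.52 4.37
vertex 4.076 -0.21 3.585
vertex 2.394 0.42 3.563
endloop
endfacet
facet normal -0.630 0.529 0.569
outer loop
vertex 2.394 0.42 3.563
vertex 2.898 -0.29 4.782
vertex 3.207 0.52 4.37
endloop
endfacet
facet normal 0.707 0.087 0.702
outer loop
vertex 3.207 0.52 4.37
vertex 3.766 -1.02 3.997
vertex 4.076 -0.21 3.585
endloop
endfacet
facet normal 0.707 0.087 0.701
outer loop
vertex 2.898 -0.29 4.782
vertex 3.766 -1.02 3.997
vertex 3.207 0.52 4.37
endloop
endfacet
facet normal -0.436 -0.307 0.846
outer loop
vertex 2.305 -2.738 2.654
vertex 2.223 -1.449 3.08
vertex 0.814 -2.596 1.937
endloop
endfacet
facet normal 0.060 -0.948 -0.313
outer loop
vertex 1.277 -2.271 1.04
vertex 2.305 -2.738 2.654
vertex 0.814 -2.596 1.937
endloop
endfacet
facet normal -0.436 -0.307 0.846
outer loop
vertex 0.814 -2.596 1.937
vertex 2.223 -1.449 3.08
vertex 0.733 -1.307 2.363
endloop
endfacet
facet normal -0.898 0.086 -0.432
outer loop
vertex 0.733 -1.307 2.363
vertex 1.277 -2.271 1.04
vertex 0.814 -2.596 1.937
endloop
endfacet
facet normal 0.898 -0.086 0.432
outer loop
vertex 2.305 -2.738 2.654
vertex 2.686 -1.124 2.183
vertex 2.223 -1.449 3.08
endloop
endfacet
facet normal 0.060 -0.948 -0.313
outer loop
vertex 2.767 -2.413 1.757
vertex 2.305 -2.738 2.654
vertex 1.277 -2.271 1.04
endloop
endfacet
facet normal 0.898 -0.086 0.431
outer loop
vertex 2.767 -2.413 1.757
vertex 2.686 -1.124 2.183
vertex 2.305 -2.738 2.654
endloop
endfacet
facet normal -0.060 0.948 0.313
outer loop
vertex 2.223 -1.449 3.08
vertex 2.686 -1.124 2.183
vertex 0.733 -1.307 2.363
endloop
endfacet
facet normal -0.898 0.085 -0.432
outer loop
vertex 1.195 -0.982 1.466
vertex 1.277 -2.271 1.04
vertex 0.733 -1.307 2.363
endloop
endfacet
facet normal -0.060 0.948 0.313
outer loop
vertex 0.733 -1.307 2.363
vertex 2.686 -1.124 2.183
vertex 1.195 -0.982 1.466
endloop
endfacet
facet normal 0.436 0.307 -0.846
outer loop
vertex 1.195 -0.982 1.466
vertex 2.767 -2.413 1.757
vertex 1.277 -2.271 1.04
endloop
endfacet
facet normal 0.436 0.307 -0.846
outer loop
vertex 2.686 -1.124 2.183
vertex 2.767 -2.413 1.757
vertex 1.195 -0.982 1.466
endloop
endfacet

endsolid


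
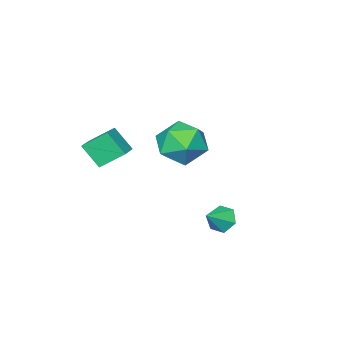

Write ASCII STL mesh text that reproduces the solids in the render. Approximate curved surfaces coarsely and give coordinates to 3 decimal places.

solid 
facet normal -0.102 0.923 0.370
outer loop
vertex -3.584 -0.127 -0.01
vertex -3.388 -0.552 1.105
vertex -2.458 -0.178 0.428
endloop
endfacet
facet normal 0.158 0.942 -0.296
outer loop
vertex -3.584 -0.127 -0.01
vertex -2.458 -0.178 0.428
vertex -2.676 -0.501 -0.717
endloop
endfacet
facet normal -0.310 0.616 -0.724
outer loop
vertex -3.584 -0.127 -0.01
vertex -2.676 -0.501 -0.717
vertex -3.741 -1.073 -0.748
endloop
endfacet
facet normal -0.859 0.396 -0.324
outer loop
vertex -3.584 -0.127 -0.01
vertex -3.741 -1.073 -0.748
vertex -4.181 -1.105 0.378
endloop
endfacet
facet normal -0.731 0.585 0.352
outer loop
vertex -3.584 -0.127 -0.01
vertex -4.181 -1.105 0.378
vertex -3.388 -0.552 1.105
endloop
endfacet
facet normal 0.764 0.568 -0.306
outer loop
vertex -2.676 -0.501 -0.717
vertex -2.458 -0.178 0.428
vertex -1.919 -1.155 -0.038
endloop
endfacet
facet normal 0.344 0.537 0.770
outer loop
vertex -2.458 -0.178 0.428
vertex -3.388 -0.552 1.105
vertex -2.359 -1.187 1.088
endloop
endfacet
facet normal -0.672 -0.009 0.740
outer loop
vertex -3.388 -0.552 1.105
vertex -4.181 -1.105 0.378
vertex -3.424 -1.759 1.057
endloop
endfacet
facet normal -0.880 -0.317 -0.353
outer loop
vertex -4.181 -1.105 0.378
vertex -3.741 -1.073 -0.748
vertex -3.642 -2.082 -0.088
endloop
endfacet
facet normal 0.008 0.040 -0.999
outer loop
vertex -3.741 -1.073 -0.748
vertex -2.676 -0.501 -0.717
vertex -2.712 -1.708 -0.765
endloop
endfacet
facet normal 0.859 -0.396 0.324
outer loop
vertex -2.516 -2.133 0.35
vertex -1.919 -1.155 -0.038
vertex -2.359 -1.187 1.088
endloop
endfacet
facet normal 0.310 -0.616 0.724
outer loop
vertex -2.516 -2.133 0.35
vertex -2.359 -1.187 1.088
vertex -3.424 -1.759 1.057
endloop
endfacet
facet normal -0.158 -0.942 0.296
outer loop
vertex -2.516 -2.133 0.35
vertex -3.424 -1.759 1.057
vertex -3.642 -2.082 -0.088
endloop
endfacet
facet normal 0.102 -0.923 -0.370
outer loop
vertex -2.516 -2.133 0.35
vertex -3.642 -2.082 -0.088
vertex -2.712 -1.708 -0.765
endloop
endfacet
facet normal 0.731 -0.585 -0.352
outer loop
vertex -2.516 -2.133 0.35
vertex -2.712 -1.708 -0.765
vertex -1.919 -1.155 -0.038
endloop
endfacet
facet normal 0.880 0.317 0.353
outer loop
vertex -2.359 -1.187 1.088
vertex -1.919 -1.155 -0.038
vertex -2.458 -0.178 0.428
endloop
endfacet
facet normal -0.008 -0.040 0.999
outer loop
vertex -3.424 -1.759 1.057
vertex -2.359 -1.187 1.088
vertex -3.388 -0.552 1.105
endloop
endfacet
facet normal -0.764 -0.568 0.306
outer loop
vertex -3.642 -2.082 -0.088
vertex -3.424 -1.759 1.057
vertex -4.181 -1.105 0.378
endloop
endfacet
facet normal -0.344 -0.537 -0.770
outer loop
vertex -2.712 -1.708 -0.765
vertex -3.642 -2.082 -0.088
vertex -3.741 -1.073 -0.748
endloop
endfacet
facet normal 0.672 0.009 -0.740
outer loop
vertex -1.919 -1.155 -0.038
vertex -2.712 -1.708 -0.765
vertex -2.676 -0.501 -0.717
endloop
endfacet
facet normal -0.824 -0.076 -0.561
outer loop
vertex -0.797 3.102 -1.903
vertex -1.163 3.349 -1.399
vertex -0.893 3.763 -1.851
endloop
endfacet
facet normal 0.870 0.163 -0.466
outer loop
vertex -0.797 3.102 -1.903
vertex -0.893 3.763 -1.851
vertex -0.257 3.431 -0.781
endloop
endfacet
facet normal -0.824 -0.076 -0.561
outer loop
vertex -0.893 3.763 -1.851
vertex -1.163 3.349 -1.399
vertex -1.259 4.01 -1.347
endloop
endfacet
facet normal 0.518 0.854 -0.043
outer loop
vertex -0.893 3.763 -1.851
vertex -1.259 4.01 -1.347
vertex -0.257 3.431 -0.781
endloop
endfacet
facet normal -0.824 -0.075 -0.562
outer loop
vertex -1.259 4.01 -1.347
vertex -1.163 3.349 -1.399
vertex -1.529 3.595 -0.895
endloop
endfacet
facet normal 0.032 0.727 0.686
outer loop
vertex -1.259 4.01 -1.347
vertex -1.529 3.595 -0.895
vertex -0.257 3.431 -0.781
endloop
endfacet
facet normal -0.824 -0.074 -0.562
outer loop
vertex -1.529 3.595 -0.895
vertex -1.163 3.349 -1.399
vertex -1.434 2.934 -0.947
endloop
endfacet
facet normal -0.101 -0.092 0.991
outer loop
vertex -1.529 3.595 -0.895
vertex -1.434 2.934 -0.947
vertex -0.257 3.431 -0.781
endloop
endfacet
facet normal -0.823 -0.075 -0.563
outer loop
vertex -1.434 2.934 -0.947
vertex -1.163 3.349 -1.399
vertex -1.067 2.688 -1.451
endloop
endfacet
facet normal 0.252 -0.785 0.566
outer loop
vertex -1.434 2.934 -0.947
vertex -1.067 2.688 -1.451
vertex -0.257 3.431 -0.781
endloop
endfacet
facet normal -0.824 -0.076 -0.561
outer loop
vertex -1.067 2.688 -1.451
vertex -1.163 3.349 -1.399
vertex -0.797 3.102 -1.903
endloop
endfacet
facet normal 0.736 -0.657 -0.162
outer loop
vertex -1.067 2.688 -1.451
vertex -0.797 3.102 -1.903
vertex -0.257 3.431 -0.781
endloop
endfacet
facet normal -0.815 -0.529 -0.237
outer loop
vertex 1.546 -1.304 1.931
vertex 0.851 -0.584 2.713
vertex 1.311 -0.528 1.007
endloop
endfacet
facet normal 0.547 -0.567 -0.616
outer loop
vertex 2.069 -0.036 1.227
vertex 1.546 -1.304 1.931
vertex 1.311 -0.528 1.007
endloop
endfacet
facet normal -0.815 -0.529 -0.237
outer loop
vertex 1.311 -0.528 1.007
vertex 0.851 -0.584 2.713
vertex 0.616 0.192 1.788
endloop
endfacet
facet normal -0.191 0.631 -0.752
outer loop
vertex 0.616 0.192 1.788
vertex 2.069 -0.036 1.227
vertex 1.311 -0.528 1.007
endloop
endfacet
facet normal 0.192 -0.631 0.752
outer loop
vertex 1.546 -1.304 1.931
vertex 1.609 -0.092 2.933
vertex 0.851 -0.584 2.713
endloop
endfacet
facet normal 0.548 -0.567 -0.615
outer loop
vertex 2.304 -0.812 2.152
vertex 1.546 -1.304 1.931
vertex 2.069 -0.036 1.227
endloop
endfacet
facet normal 0.191 -0.631 0.752
outer loop
vertex 2.304 -0.812 2.152
vertex 1.609 -0.092 2.933
vertex 1.546 -1.304 1.931
endloop
endfacet
facet normal -0.547 0.568 0.615
outer loop
vertex 0.851 -0.584 2.713
vertex 1.609 -0.092 2.933
vertex 0.616 0.192 1.788
endloop
endfacet
facet normal -0.191 0.632 -0.751
outer loop
vertex 1.374 0.684 2.009
vertex 2.069 -0.036 1.227
vertex 0.616 0.192 1.788
endloop
endfacet
facet normal -0.547 0.567 0.615
outer loop
vertex 0.616 0.192 1.788
vertex 1.609 -0.092 2.933
vertex 1.374 0.684 2.009
endloop
endfacet
facet normal 0.815 0.529 0.237
outer loop
vertex 1.374 0.684 2.009
vertex 2.304 -0.812 2.152
vertex 2.069 -0.036 1.227
endloop
endfacet
facet normal 0.815 0.529 0.237
outer loop
vertex 1.609 -0.092 2.933
vertex 2.304 -0.812 2.152
vertex 1.374 0.684 2.009
endloop
endfacet

endsolid


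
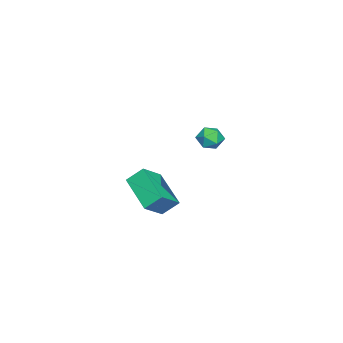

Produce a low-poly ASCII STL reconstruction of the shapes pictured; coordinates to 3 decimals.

solid 
facet normal -0.744 0.308 -0.592
outer loop
vertex -0.858 -1.201 -2.246
vertex -1.134 -0.467 -1.517
vertex 0.442 0.19 -3.156
endloop
endfacet
facet normal 0.258 -0.686 -0.680
outer loop
vertex 1.514 -0.253 -2.303
vertex -0.858 -1.201 -2.246
vertex 0.442 0.19 -3.156
endloop
endfacet
facet normal -0.744 0.308 -0.592
outer loop
vertex 0.442 0.19 -3.156
vertex -1.134 -0.467 -1.517
vertex 0.166 0.924 -2.427
endloop
endfacet
facet normal 0.616 0.660 -0.431
outer loop
vertex 0.166 0.924 -2.427
vertex 1.514 -0.253 -2.303
vertex 0.442 0.19 -3.156
endloop
endfacet
facet normal -0.616 -0.660 0.431
outer loop
vertex -0.858 -1.201 -2.246
vertex -0.062 -0.91 -0.664
vertex -1.134 -0.467 -1.517
endloop
endfacet
facet normal 0.258 -0.686 -0.680
outer loop
vertex 0.214 -1.644 -1.393
vertex -0.858 -1.201 -2.246
vertex 1.514 -0.253 -2.303
endloop
endfacet
facet normal -0.616 -0.660 0.431
outer loop
vertex 0.214 -1.644 -1.393
vertex -0.062 -0.91 -0.664
vertex -0.858 -1.201 -2.246
endloop
endfacet
facet normal -0.258 0.686 0.680
outer loop
vertex -1.134 -0.467 -1.517
vertex -0.062 -0.91 -0.664
vertex 0.166 0.924 -2.427
endloop
endfacet
facet normal 0.616 0.660 -0.431
outer loop
vertex 1.238 0.481 -1.574
vertex 1.514 -0.253 -2.303
vertex 0.166 0.924 -2.427
endloop
endfacet
facet normal -0.258 0.686 0.680
outer loop
vertex 0.166 0.924 -2.427
vertex -0.062 -0.91 -0.664
vertex 1.238 0.481 -1.574
endloop
endfacet
facet normal 0.744 -0.308 0.592
outer loop
vertex 1.238 0.481 -1.574
vertex 0.214 -1.644 -1.393
vertex 1.514 -0.253 -2.303
endloop
endfacet
facet normal 0.744 -0.308 0.592
outer loop
vertex -0.062 -0.91 -0.664
vertex 0.214 -1.644 -1.393
vertex 1.238 0.481 -1.574
endloop
endfacet
facet normal 0.380 -0.007 0.925
outer loop
vertex 3.317 3.763 4.168
vertex 3.179 3.117 4.22
vertex 3.765 3.312 3.981
endloop
endfacet
facet normal 0.704 0.484 0.519
outer loop
vertex 3.317 3.763 4.168
vertex 3.765 3.312 3.981
vertex 3.665 3.853 3.612
endloop
endfacet
facet normal 0.206 0.937 0.281
outer loop
vertex 3.317 3.763 4.168
vertex 3.665 3.853 3.612
vertex 3.018 3.992 3.623
endloop
endfacet
facet normal -0.426 0.727 0.539
outer loop
vertex 3.317 3.763 4.168
vertex 3.018 3.992 3.623
vertex 2.717 3.537 3.999
endloop
endfacet
facet normal -0.318 0.143 0.937
outer loop
vertex 3.317 3.763 4.168
vertex 2.717 3.537 3.999
vertex 3.179 3.117 4.22
endloop
endfacet
facet normal 0.987 0.152 -0.044
outer loop
vertex 3.665 3.853 3.612
vertex 3.765 3.312 3.981
vertex 3.743 3.263 3.321
endloop
endfacet
facet normal 0.463 -0.641 0.612
outer loop
vertex 3.765 3.312 3.981
vertex 3.179 3.117 4.22
vertex 3.442 2.808 3.697
endloop
endfacet
facet normal -0.665 -0.399 0.631
outer loop
vertex 3.179 3.117 4.22
vertex 2.717 3.537 3.999
vertex 2.795 2.947 3.708
endloop
endfacet
facet normal -0.839 0.545 -0.012
outer loop
vertex 2.717 3.537 3.999
vertex 3.018 3.992 3.623
vertex 2.695 3.488 3.339
endloop
endfacet
facet normal 0.183 0.884 -0.430
outer loop
vertex 3.018 3.992 3.623
vertex 3.665 3.853 3.612
vertex 3.281 3.683 3.1
endloop
endfacet
facet normal 0.426 -0.727 -0.539
outer loop
vertex 3.143 3.037 3.152
vertex 3.743 3.263 3.321
vertex 3.442 2.808 3.697
endloop
endfacet
facet normal -0.206 -0.937 -0.281
outer loop
vertex 3.143 3.037 3.152
vertex 3.442 2.808 3.697
vertex 2.795 2.947 3.708
endloop
endfacet
facet normal -0.704 -0.484 -0.519
outer loop
vertex 3.143 3.037 3.152
vertex 2.795 2.947 3.708
vertex 2.695 3.488 3.339
endloop
endfacet
facet normal -0.380 0.007 -0.925
outer loop
vertex 3.143 3.037 3.152
vertex 2.695 3.488 3.339
vertex 3.281 3.683 3.1
endloop
endfacet
facet normal 0.318 -0.143 -0.937
outer loop
vertex 3.143 3.037 3.152
vertex 3.281 3.683 3.1
vertex 3.743 3.263 3.321
endloop
endfacet
facet normal 0.839 -0.545 0.012
outer loop
vertex 3.442 2.808 3.697
vertex 3.743 3.263 3.321
vertex 3.765 3.312 3.981
endloop
endfacet
facet normal -0.183 -0.884 0.430
outer loop
vertex 2.795 2.947 3.708
vertex 3.442 2.808 3.697
vertex 3.179 3.117 4.22
endloop
endfacet
facet normal -0.987 -0.152 0.044
outer loop
vertex 2.695 3.488 3.339
vertex 2.795 2.947 3.708
vertex 2.717 3.537 3.999
endloop
endfacet
facet normal -0.463 0.641 -0.612
outer loop
vertex 3.281 3.683 3.1
vertex 2.695 3.488 3.339
vertex 3.018 3.992 3.623
endloop
endfacet
facet normal 0.665 0.399 -0.631
outer loop
vertex 3.743 3.263 3.321
vertex 3.281 3.683 3.1
vertex 3.665 3.853 3.612
endloop
endfacet

endsolid


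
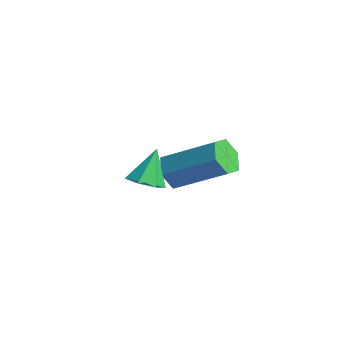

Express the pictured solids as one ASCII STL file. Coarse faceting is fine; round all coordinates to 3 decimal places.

solid 
facet normal 0.258 -0.519 -0.815
outer loop
vertex 4.69 -2.074 3.279
vertex 4.08 -2.072 3.085
vertex 4.541 -1.645 2.959
endloop
endfacet
facet normal 0.733 0.552 0.398
outer loop
vertex 4.69 -2.074 3.279
vertex 4.541 -1.645 2.959
vertex 3.76 -1.428 4.095
endloop
endfacet
facet normal 0.258 -0.519 -0.815
outer loop
vertex 4.541 -1.645 2.959
vertex 4.08 -2.072 3.085
vertex 4.045 -1.538 2.734
endloop
endfacet
facet normal 0.224 0.974 -0.032
outer loop
vertex 4.541 -1.645 2.959
vertex 4.045 -1.538 2.734
vertex 3.76 -1.428 4.095
endloop
endfacet
facet normal 0.259 -0.519 -0.815
outer loop
vertex 4.045 -1.538 2.734
vertex 4.08 -2.072 3.085
vertex 3.575 -1.832 2.772
endloop
endfacet
facet normal -0.532 0.828 -0.178
outer loop
vertex 4.045 -1.538 2.734
vertex 3.575 -1.832 2.772
vertex 3.76 -1.428 4.095
endloop
endfacet
facet normal 0.259 -0.519 -0.815
outer loop
vertex 3.575 -1.832 2.772
vertex 4.08 -2.072 3.085
vertex 3.486 -2.307 3.046
endloop
endfacet
facet normal -0.973 0.222 0.068
outer loop
vertex 3.575 -1.832 2.772
vertex 3.486 -2.307 3.046
vertex 3.76 -1.428 4.095
endloop
endfacet
facet normal 0.259 -0.519 -0.815
outer loop
vertex 3.486 -2.307 3.046
vertex 4.08 -2.072 3.085
vertex 3.844 -2.604 3.349
endloop
endfacet
facet normal -0.761 -0.385 0.522
outer loop
vertex 3.486 -2.307 3.046
vertex 3.844 -2.604 3.349
vertex 3.76 -1.428 4.095
endloop
endfacet
facet normal 0.258 -0.519 -0.815
outer loop
vertex 3.844 -2.604 3.349
vertex 4.08 -2.072 3.085
vertex 4.38 -2.501 3.453
endloop
endfacet
facet normal -0.060 -0.538 0.841
outer loop
vertex 3.844 -2.604 3.349
vertex 4.38 -2.501 3.453
vertex 3.76 -1.428 4.095
endloop
endfacet
facet normal 0.258 -0.519 -0.815
outer loop
vertex 4.38 -2.501 3.453
vertex 4.08 -2.072 3.085
vertex 4.69 -2.074 3.279
endloop
endfacet
facet normal 0.606 -0.120 0.786
outer loop
vertex 4.38 -2.501 3.453
vertex 4.69 -2.074 3.279
vertex 3.76 -1.428 4.095
endloop
endfacet
facet normal -0.645 -0.533 -0.548
outer loop
vertex 1.574 1.05 -0.3
vertex 1.279 0.788 0.302
vertex 1.025 1.395 0.011
endloop
endfacet
facet normal 0.032 0.697 -0.716
outer loop
vertex 1.574 1.05 -0.3
vertex 1.025 1.395 0.011
vertex 2.936 2.174 0.855
endloop
endfacet
facet normal 0.032 0.698 -0.716
outer loop
vertex 2.936 2.174 0.855
vertex 1.025 1.395 0.011
vertex 2.386 2.519 1.167
endloop
endfacet
facet normal 0.645 0.533 0.547
outer loop
vertex 2.936 2.174 0.855
vertex 2.386 2.519 1.167
vertex 2.641 1.912 1.458
endloop
endfacet
facet normal -0.646 -0.532 -0.547
outer loop
vertex 1.025 1.395 0.011
vertex 1.279 0.788 0.302
vertex 0.73 1.134 0.614
endloop
endfacet
facet normal -0.645 0.764 0.016
outer loop
vertex 1.025 1.395 0.011
vertex 0.73 1.134 0.614
vertex 2.386 2.519 1.167
endloop
endfacet
facet normal -0.645 0.764 0.016
outer loop
vertex 2.386 2.519 1.167
vertex 0.73 1.134 0.614
vertex 2.091 2.258 1.769
endloop
endfacet
facet normal 0.645 0.533 0.547
outer loop
vertex 2.386 2.519 1.167
vertex 2.091 2.258 1.769
vertex 2.641 1.912 1.458
endloop
endfacet
facet normal -0.646 -0.532 -0.547
outer loop
vertex 0.73 1.134 0.614
vertex 1.279 0.788 0.302
vertex 0.984 0.526 0.905
endloop
endfacet
facet normal -0.677 0.068 0.732
outer loop
vertex 0.73 1.134 0.614
vertex 0.984 0.526 0.905
vertex 2.091 2.258 1.769
endloop
endfacet
facet normal -0.677 0.067 0.733
outer loop
vertex 2.091 2.258 1.769
vertex 0.984 0.526 0.905
vertex 2.346 1.65 2.06
endloop
endfacet
facet normal 0.645 0.533 0.548
outer loop
vertex 2.091 2.258 1.769
vertex 2.346 1.65 2.06
vertex 2.641 1.912 1.458
endloop
endfacet
facet normal -0.645 -0.533 -0.547
outer loop
vertex 0.984 0.526 0.905
vertex 1.279 0.788 0.302
vertex 1.534 0.181 0.593
endloop
endfacet
facet normal -0.031 -0.698 0.716
outer loop
vertex 0.984 0.526 0.905
vertex 1.534 0.181 0.593
vertex 2.346 1.65 2.06
endloop
endfacet
facet normal -0.032 -0.697 0.716
outer loop
vertex 2.346 1.65 2.06
vertex 1.534 0.181 0.593
vertex 2.895 1.305 1.749
endloop
endfacet
facet normal 0.645 0.533 0.548
outer loop
vertex 2.346 1.65 2.06
vertex 2.895 1.305 1.749
vertex 2.641 1.912 1.458
endloop
endfacet
facet normal -0.645 -0.533 -0.547
outer loop
vertex 1.534 0.181 0.593
vertex 1.279 0.788 0.302
vertex 1.829 0.442 -0.009
endloop
endfacet
facet normal 0.645 -0.764 -0.016
outer loop
vertex 1.534 0.181 0.593
vertex 1.829 0.442 -0.009
vertex 2.895 1.305 1.749
endloop
endfacet
facet normal 0.645 -0.764 -0.016
outer loop
vertex 2.895 1.305 1.749
vertex 1.829 0.442 -0.009
vertex 3.19 1.566 1.146
endloop
endfacet
facet normal 0.646 0.532 0.547
outer loop
vertex 2.895 1.305 1.749
vertex 3.19 1.566 1.146
vertex 2.641 1.912 1.458
endloop
endfacet
facet normal -0.645 -0.533 -0.548
outer loop
vertex 1.829 0.442 -0.009
vertex 1.279 0.788 0.302
vertex 1.574 1.05 -0.3
endloop
endfacet
facet normal 0.677 -0.067 -0.733
outer loop
vertex 1.829 0.442 -0.009
vertex 1.574 1.05 -0.3
vertex 3.19 1.566 1.146
endloop
endfacet
facet normal 0.677 -0.068 -0.733
outer loop
vertex 3.19 1.566 1.146
vertex 1.574 1.05 -0.3
vertex 2.936 2.174 0.855
endloop
endfacet
facet normal 0.646 0.532 0.547
outer loop
vertex 3.19 1.566 1.146
vertex 2.936 2.174 0.855
vertex 2.641 1.912 1.458
endloop
endfacet

endsolid
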